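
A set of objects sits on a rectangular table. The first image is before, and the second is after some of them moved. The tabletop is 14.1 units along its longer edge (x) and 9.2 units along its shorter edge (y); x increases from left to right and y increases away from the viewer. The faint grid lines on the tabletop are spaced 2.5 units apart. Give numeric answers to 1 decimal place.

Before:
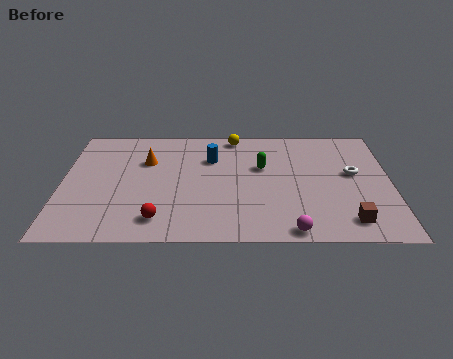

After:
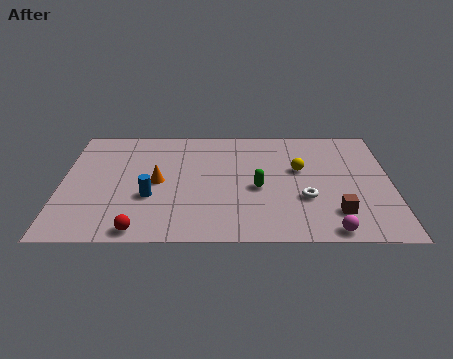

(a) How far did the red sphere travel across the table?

1.1

The red sphere was near (4.2, 1.6) before and (3.4, 0.8) after, so it travelled √(0.8² + 0.8²) ≈ 1.1 units.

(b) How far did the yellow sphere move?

4.0

From (7.4, 8.3) to (10.2, 5.5), the yellow sphere covered √(2.8² + 2.8²) ≈ 4.0 units.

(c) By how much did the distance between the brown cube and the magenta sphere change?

-1.2

The distance was about 2.5 in the first image and 1.3 in the second, so they moved 1.2 units closer together.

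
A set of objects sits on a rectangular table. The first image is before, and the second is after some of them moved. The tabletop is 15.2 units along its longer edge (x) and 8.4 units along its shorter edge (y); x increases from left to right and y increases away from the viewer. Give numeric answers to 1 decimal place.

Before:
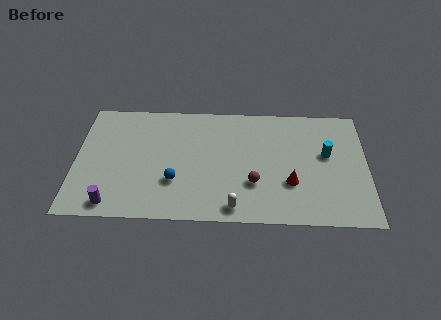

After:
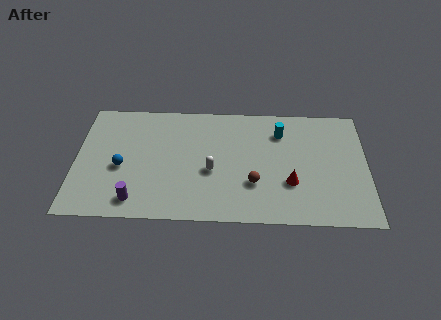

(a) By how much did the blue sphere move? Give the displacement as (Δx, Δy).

(-2.8, 0.9)

The blue sphere was at about (5.2, 2.7) and moved to about (2.4, 3.6).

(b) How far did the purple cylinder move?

1.2

From (2.0, 1.0) to (3.2, 1.3), the purple cylinder covered √(1.2² + 0.3²) ≈ 1.2 units.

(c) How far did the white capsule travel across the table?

2.8

The white capsule moved from about (8.3, 1.0) to (7.1, 3.5), a distance of √(1.2² + 2.5²) ≈ 2.8.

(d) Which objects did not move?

the red cone and the brown sphere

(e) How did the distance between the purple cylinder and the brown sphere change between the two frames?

-1.2

They were about 7.5 units apart before and 6.3 after — 1.2 units closer together.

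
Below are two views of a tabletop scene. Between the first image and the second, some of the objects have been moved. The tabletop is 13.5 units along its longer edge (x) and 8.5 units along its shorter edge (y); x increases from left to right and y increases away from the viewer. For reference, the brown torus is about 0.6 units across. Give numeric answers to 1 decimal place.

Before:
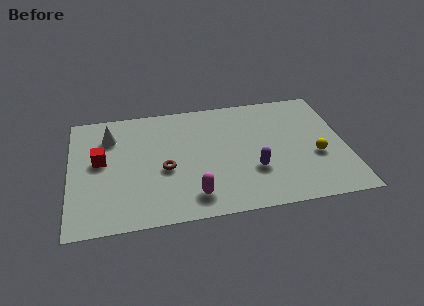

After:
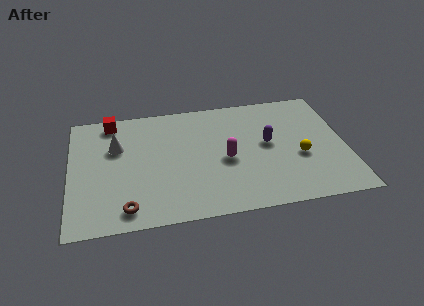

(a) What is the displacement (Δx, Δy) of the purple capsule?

(0.8, 1.8)

From the two frames, the purple capsule sits at roughly (8.9, 2.8) before and (9.7, 4.6) after.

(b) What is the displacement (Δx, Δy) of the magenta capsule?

(1.7, 2.3)

The magenta capsule started near (5.9, 1.5) and ended near (7.6, 3.8).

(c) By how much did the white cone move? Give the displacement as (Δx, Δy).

(0.3, -0.8)

From the two frames, the white cone sits at roughly (2.0, 6.4) before and (2.3, 5.6) after.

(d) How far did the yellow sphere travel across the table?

0.8

From (12.0, 3.3) to (11.2, 3.4), the yellow sphere covered √(0.8² + 0.1²) ≈ 0.8 units.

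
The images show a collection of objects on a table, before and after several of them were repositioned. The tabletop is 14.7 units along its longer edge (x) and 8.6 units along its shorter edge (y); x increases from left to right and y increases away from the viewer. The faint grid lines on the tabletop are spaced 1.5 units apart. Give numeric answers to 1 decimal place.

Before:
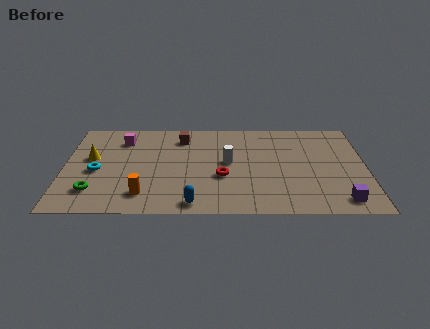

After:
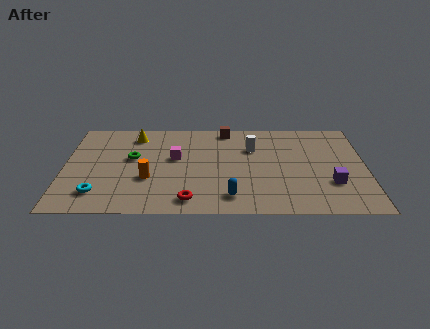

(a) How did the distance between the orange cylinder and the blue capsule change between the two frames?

+1.8

They were about 2.5 units apart before and 4.3 after — 1.8 units further apart.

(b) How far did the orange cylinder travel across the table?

1.4

The orange cylinder was near (3.9, 1.7) before and (4.1, 3.1) after, so it travelled √(0.2² + 1.4²) ≈ 1.4 units.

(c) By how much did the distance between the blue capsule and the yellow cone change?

+0.8

The distance was about 6.5 in the first image and 7.3 in the second, so they moved 0.8 units further apart.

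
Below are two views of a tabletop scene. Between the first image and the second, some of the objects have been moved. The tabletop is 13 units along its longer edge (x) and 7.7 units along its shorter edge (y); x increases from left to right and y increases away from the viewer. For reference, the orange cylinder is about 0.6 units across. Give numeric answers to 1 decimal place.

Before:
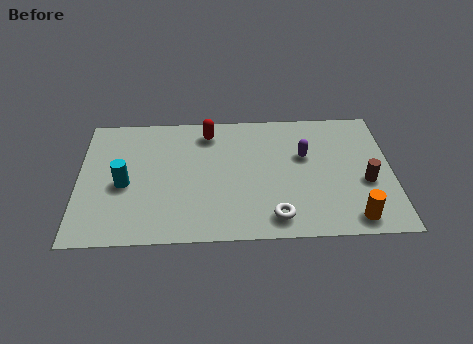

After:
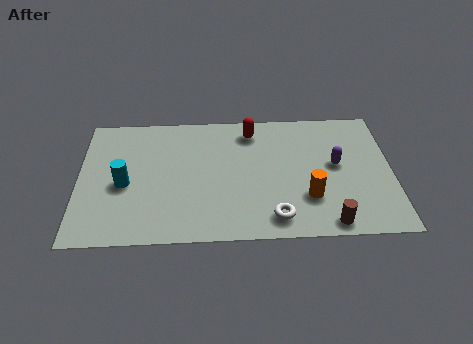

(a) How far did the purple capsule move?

1.4

The purple capsule was near (9.4, 4.8) before and (10.7, 4.2) after, so it travelled √(1.3² + 0.6²) ≈ 1.4 units.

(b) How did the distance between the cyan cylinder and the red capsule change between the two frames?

+1.5

Before: roughly 4.6 units apart; after: 6.1. That's 1.5 units further apart.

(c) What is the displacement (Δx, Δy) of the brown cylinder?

(-1.6, -2.3)

The brown cylinder was at about (11.9, 3.1) and moved to about (10.3, 0.8).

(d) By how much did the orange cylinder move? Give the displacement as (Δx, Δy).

(-1.8, 1.3)

The orange cylinder was at about (11.3, 1.0) and moved to about (9.5, 2.3).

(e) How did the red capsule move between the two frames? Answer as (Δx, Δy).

(1.8, 0.0)

From the two frames, the red capsule sits at roughly (5.4, 6.4) before and (7.2, 6.4) after.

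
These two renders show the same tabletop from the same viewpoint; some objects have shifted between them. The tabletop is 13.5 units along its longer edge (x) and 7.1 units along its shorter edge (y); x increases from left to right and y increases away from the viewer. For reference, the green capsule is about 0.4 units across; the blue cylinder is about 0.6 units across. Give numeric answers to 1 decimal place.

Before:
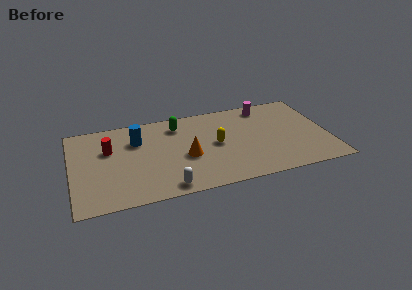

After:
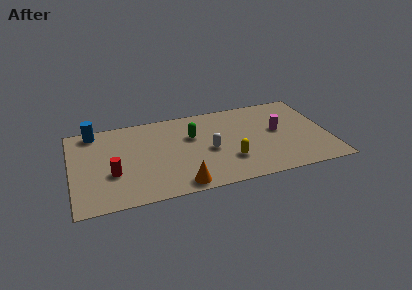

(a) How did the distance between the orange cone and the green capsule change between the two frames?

+1.2

They were about 2.7 units apart before and 3.9 after — 1.2 units further apart.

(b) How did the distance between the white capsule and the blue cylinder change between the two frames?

+2.3

Before: roughly 4.4 units apart; after: 6.7. That's 2.3 units further apart.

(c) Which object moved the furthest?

the white capsule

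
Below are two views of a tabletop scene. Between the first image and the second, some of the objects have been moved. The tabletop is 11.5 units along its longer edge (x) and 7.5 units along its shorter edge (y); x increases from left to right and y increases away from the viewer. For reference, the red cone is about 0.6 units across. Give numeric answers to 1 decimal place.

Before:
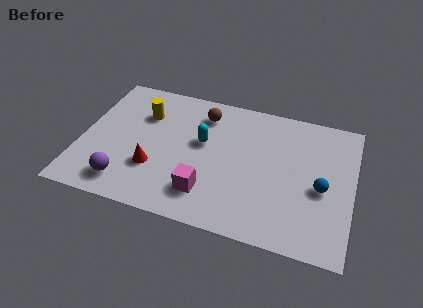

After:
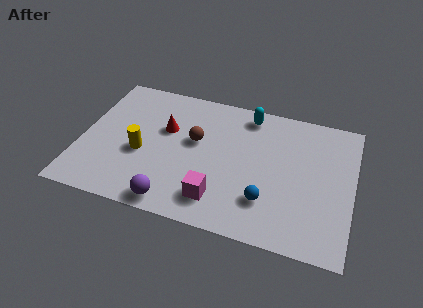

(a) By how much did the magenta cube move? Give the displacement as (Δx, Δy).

(0.5, -0.2)

The magenta cube was at about (5.5, 1.7) and moved to about (6.0, 1.5).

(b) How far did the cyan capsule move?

2.8

The cyan capsule moved from about (5.1, 4.4) to (6.9, 6.5), a distance of √(1.8² + 2.1²) ≈ 2.8.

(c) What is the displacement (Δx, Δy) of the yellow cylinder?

(0.1, -2.2)

The yellow cylinder started near (2.5, 5.3) and ended near (2.6, 3.1).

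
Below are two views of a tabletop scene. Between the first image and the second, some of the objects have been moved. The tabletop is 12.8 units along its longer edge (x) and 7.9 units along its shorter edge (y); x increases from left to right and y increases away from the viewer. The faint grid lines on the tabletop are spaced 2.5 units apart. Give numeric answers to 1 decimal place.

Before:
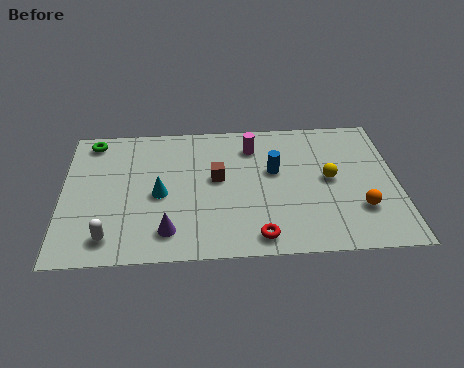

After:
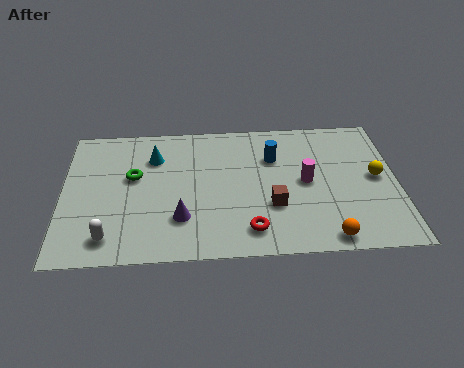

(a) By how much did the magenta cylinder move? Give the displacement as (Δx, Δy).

(2.0, -2.2)

From the two frames, the magenta cylinder sits at roughly (7.3, 6.2) before and (9.3, 4.0) after.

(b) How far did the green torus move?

2.7

The green torus moved from about (1.1, 6.9) to (2.7, 4.7), a distance of √(1.6² + 2.2²) ≈ 2.7.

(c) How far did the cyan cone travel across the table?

2.2

The cyan cone moved from about (3.7, 3.6) to (3.5, 5.8), a distance of √(0.2² + 2.2²) ≈ 2.2.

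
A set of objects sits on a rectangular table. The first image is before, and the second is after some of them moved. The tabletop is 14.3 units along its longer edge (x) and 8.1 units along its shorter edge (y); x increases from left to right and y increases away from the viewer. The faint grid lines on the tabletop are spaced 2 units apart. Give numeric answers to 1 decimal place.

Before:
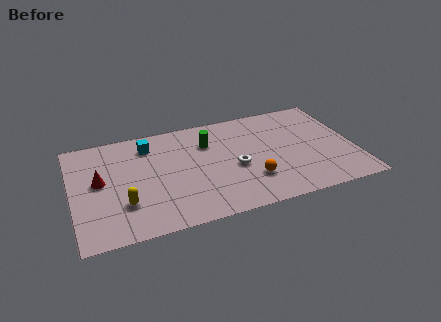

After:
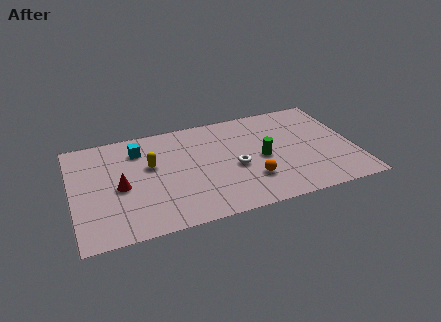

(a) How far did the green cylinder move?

3.3

The green cylinder was near (7.0, 5.8) before and (9.6, 3.8) after, so it travelled √(2.6² + 2.0²) ≈ 3.3 units.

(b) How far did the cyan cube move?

0.5

The cyan cube moved from about (4.0, 6.5) to (3.5, 6.3), a distance of √(0.5² + 0.2²) ≈ 0.5.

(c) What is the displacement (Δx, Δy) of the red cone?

(1.0, -0.7)

The red cone started near (1.4, 4.4) and ended near (2.4, 3.7).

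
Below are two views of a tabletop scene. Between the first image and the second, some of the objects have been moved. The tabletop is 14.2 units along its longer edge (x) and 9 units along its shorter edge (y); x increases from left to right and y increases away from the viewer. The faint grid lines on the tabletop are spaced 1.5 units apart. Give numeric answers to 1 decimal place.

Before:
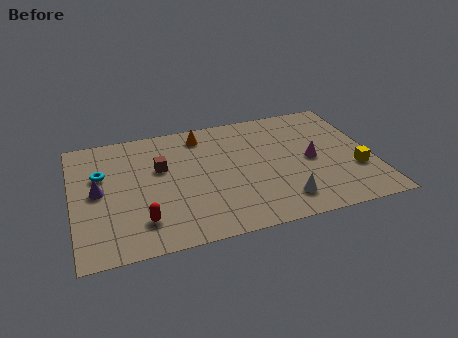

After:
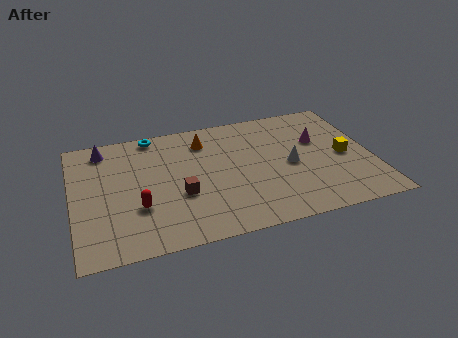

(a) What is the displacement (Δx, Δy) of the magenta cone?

(0.5, 1.4)

The magenta cone was at about (11.3, 4.3) and moved to about (11.8, 5.7).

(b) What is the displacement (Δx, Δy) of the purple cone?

(0.4, 3.1)

The purple cone started near (1.2, 4.6) and ended near (1.6, 7.7).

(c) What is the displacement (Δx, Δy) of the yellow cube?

(-0.4, 1.2)

From the two frames, the yellow cube sits at roughly (13.3, 3.0) before and (12.9, 4.2) after.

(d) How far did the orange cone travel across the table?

0.5

The orange cone was near (6.3, 7.6) before and (6.4, 7.1) after, so it travelled √(0.1² + 0.5²) ≈ 0.5 units.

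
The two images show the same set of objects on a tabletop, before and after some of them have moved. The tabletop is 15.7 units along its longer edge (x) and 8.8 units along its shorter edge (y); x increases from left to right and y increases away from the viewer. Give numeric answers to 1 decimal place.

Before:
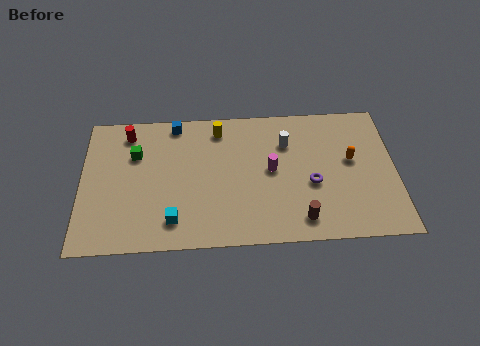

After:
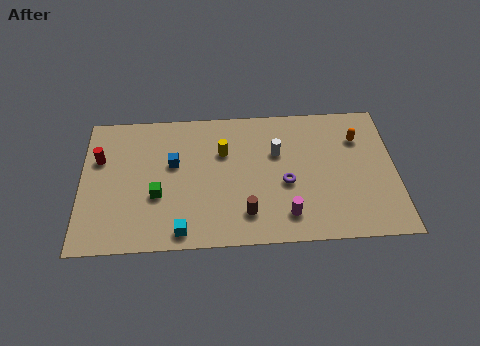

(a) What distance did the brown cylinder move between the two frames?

2.7

The brown cylinder was near (10.9, 1.4) before and (8.2, 1.9) after, so it travelled √(2.7² + 0.5²) ≈ 2.7 units.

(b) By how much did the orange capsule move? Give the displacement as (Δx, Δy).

(0.4, 1.4)

The orange capsule was at about (13.5, 5.0) and moved to about (13.9, 6.4).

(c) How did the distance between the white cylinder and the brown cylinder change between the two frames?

-0.8

The distance was about 4.9 in the first image and 4.1 in the second, so they moved 0.8 units closer together.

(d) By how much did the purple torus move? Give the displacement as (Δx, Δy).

(-1.3, 0.1)

From the two frames, the purple torus sits at roughly (11.5, 3.6) before and (10.2, 3.7) after.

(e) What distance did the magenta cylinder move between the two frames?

3.0

The magenta cylinder moved from about (9.5, 4.6) to (10.2, 1.7), a distance of √(0.7² + 2.9²) ≈ 3.0.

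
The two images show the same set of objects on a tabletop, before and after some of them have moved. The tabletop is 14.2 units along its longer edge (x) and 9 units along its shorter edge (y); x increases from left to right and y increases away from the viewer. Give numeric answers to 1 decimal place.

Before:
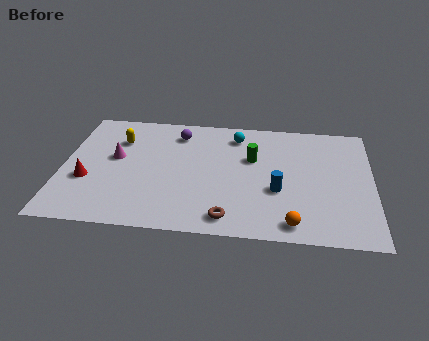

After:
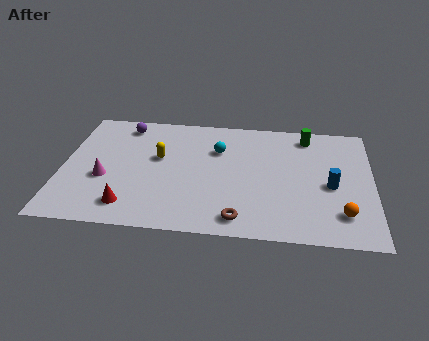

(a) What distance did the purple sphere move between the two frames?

2.5

From (5.2, 7.3) to (2.7, 7.7), the purple sphere covered √(2.5² + 0.4²) ≈ 2.5 units.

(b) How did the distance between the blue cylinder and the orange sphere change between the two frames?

-0.3

Before: roughly 2.4 units apart; after: 2.1. That's 0.3 units closer together.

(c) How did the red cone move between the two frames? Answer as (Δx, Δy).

(2.0, -1.7)

The red cone was at about (1.2, 3.3) and moved to about (3.2, 1.6).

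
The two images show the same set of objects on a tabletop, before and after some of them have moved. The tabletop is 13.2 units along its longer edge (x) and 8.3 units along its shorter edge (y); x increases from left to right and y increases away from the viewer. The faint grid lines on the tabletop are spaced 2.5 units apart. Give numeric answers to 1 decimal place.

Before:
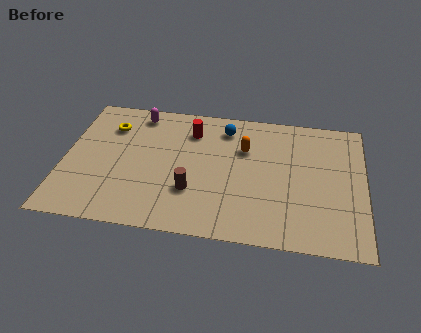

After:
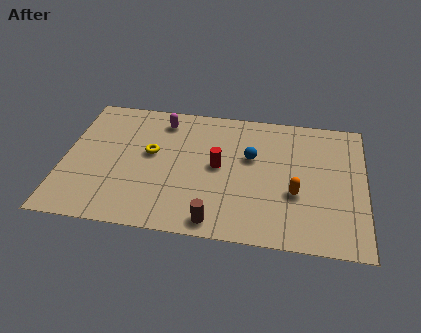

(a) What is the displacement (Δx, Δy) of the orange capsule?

(2.3, -2.5)

From the two frames, the orange capsule sits at roughly (7.9, 5.6) before and (10.2, 3.1) after.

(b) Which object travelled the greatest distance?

the orange capsule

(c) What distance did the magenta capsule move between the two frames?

1.1

The magenta capsule was near (3.1, 7.2) before and (4.2, 6.9) after, so it travelled √(1.1² + 0.3²) ≈ 1.1 units.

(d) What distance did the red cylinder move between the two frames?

2.5

The red cylinder moved from about (5.5, 6.4) to (6.8, 4.3), a distance of √(1.3² + 2.1²) ≈ 2.5.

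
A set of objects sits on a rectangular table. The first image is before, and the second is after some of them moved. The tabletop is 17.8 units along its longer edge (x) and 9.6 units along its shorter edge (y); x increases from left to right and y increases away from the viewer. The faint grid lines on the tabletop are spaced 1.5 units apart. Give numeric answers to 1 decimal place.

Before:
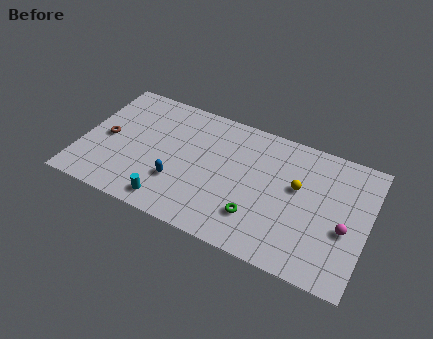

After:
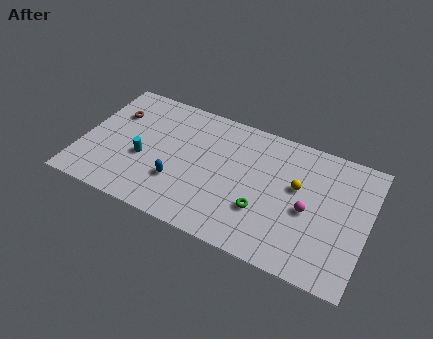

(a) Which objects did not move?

the blue capsule and the yellow sphere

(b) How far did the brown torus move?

2.1

From (1.5, 4.6) to (1.7, 6.7), the brown torus covered √(0.2² + 2.1²) ≈ 2.1 units.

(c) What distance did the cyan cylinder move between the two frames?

3.3

The cyan cylinder moved from about (5.9, 1.3) to (3.9, 3.9), a distance of √(2.0² + 2.6²) ≈ 3.3.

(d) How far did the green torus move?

0.7

The green torus was near (11.2, 2.5) before and (11.5, 3.1) after, so it travelled √(0.3² + 0.6²) ≈ 0.7 units.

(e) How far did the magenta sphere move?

2.3

From (16.5, 3.9) to (14.2, 4.3), the magenta sphere covered √(2.3² + 0.4²) ≈ 2.3 units.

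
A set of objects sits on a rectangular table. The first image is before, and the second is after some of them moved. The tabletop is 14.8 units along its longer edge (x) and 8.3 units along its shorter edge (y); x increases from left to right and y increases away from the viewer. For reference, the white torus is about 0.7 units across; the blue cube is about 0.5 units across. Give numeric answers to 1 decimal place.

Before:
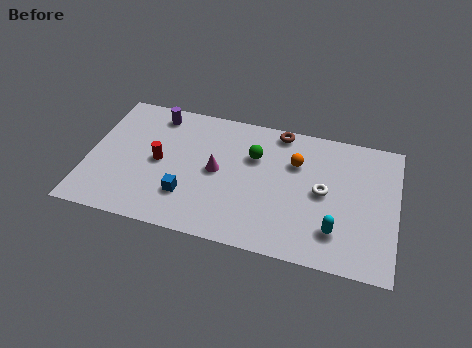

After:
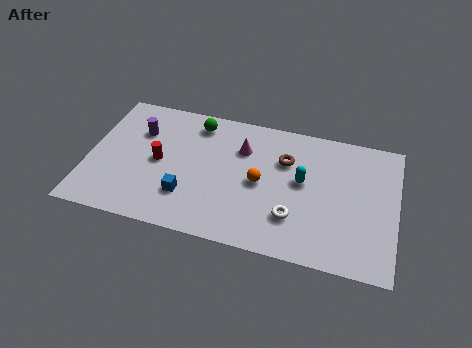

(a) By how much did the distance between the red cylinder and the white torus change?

-1.1

They were about 7.9 units apart before and 6.8 after — 1.1 units closer together.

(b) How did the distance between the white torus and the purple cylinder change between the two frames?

-0.3

They were about 8.8 units apart before and 8.5 after — 0.3 units closer together.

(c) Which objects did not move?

the red cylinder and the blue cube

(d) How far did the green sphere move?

3.2

The green sphere moved from about (7.9, 5.6) to (5.0, 7.0), a distance of √(2.9² + 1.4²) ≈ 3.2.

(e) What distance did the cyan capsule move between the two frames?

3.1

The cyan capsule was near (12.0, 2.0) before and (10.3, 4.6) after, so it travelled √(1.7² + 2.6²) ≈ 3.1 units.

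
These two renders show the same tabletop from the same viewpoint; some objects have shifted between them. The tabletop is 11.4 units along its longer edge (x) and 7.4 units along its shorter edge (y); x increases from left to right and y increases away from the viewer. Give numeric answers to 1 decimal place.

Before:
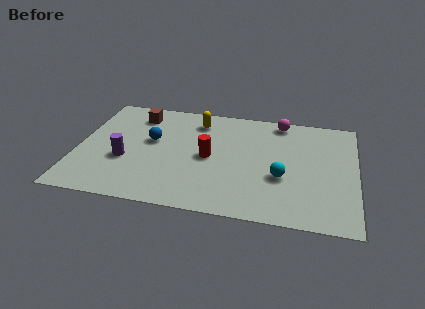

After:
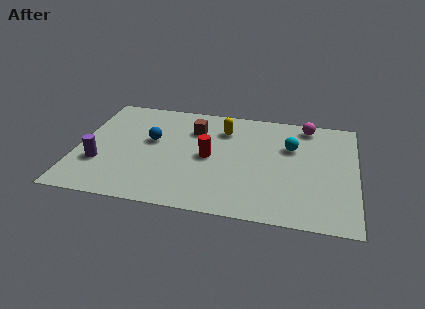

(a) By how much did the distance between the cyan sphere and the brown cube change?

-2.9

They were about 6.9 units apart before and 4.0 after — 2.9 units closer together.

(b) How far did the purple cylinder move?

1.1

The purple cylinder moved from about (2.0, 2.8) to (1.0, 2.4), a distance of √(1.0² + 0.4²) ≈ 1.1.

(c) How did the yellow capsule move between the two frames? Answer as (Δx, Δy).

(1.1, -0.4)

The yellow capsule started near (4.8, 6.0) and ended near (5.9, 5.6).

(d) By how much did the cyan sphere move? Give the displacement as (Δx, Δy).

(0.3, 2.1)

The cyan sphere started near (8.4, 2.8) and ended near (8.7, 4.9).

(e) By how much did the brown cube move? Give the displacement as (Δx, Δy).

(2.4, -0.6)

From the two frames, the brown cube sits at roughly (2.3, 6.0) before and (4.7, 5.4) after.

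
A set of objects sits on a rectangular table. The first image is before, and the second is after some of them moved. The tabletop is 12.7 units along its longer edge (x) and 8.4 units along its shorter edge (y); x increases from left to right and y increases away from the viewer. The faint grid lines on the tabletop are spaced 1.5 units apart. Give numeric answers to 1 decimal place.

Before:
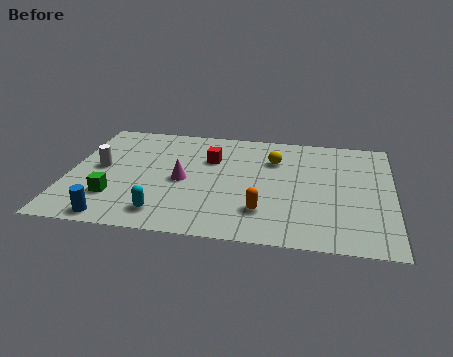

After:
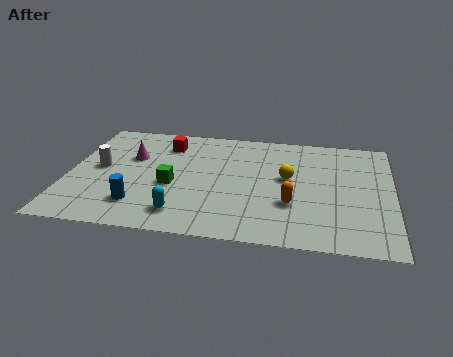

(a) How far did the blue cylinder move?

1.4

From (2.0, 0.8) to (2.9, 1.9), the blue cylinder covered √(0.9² + 1.1²) ≈ 1.4 units.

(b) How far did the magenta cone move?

2.6

From (4.5, 3.9) to (2.4, 5.4), the magenta cone covered √(2.1² + 1.5²) ≈ 2.6 units.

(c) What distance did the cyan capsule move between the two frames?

0.7

From (3.9, 1.4) to (4.6, 1.5), the cyan capsule covered √(0.7² + 0.1²) ≈ 0.7 units.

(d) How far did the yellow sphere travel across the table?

1.4

The yellow sphere was near (8.0, 6.0) before and (8.6, 4.7) after, so it travelled √(0.6² + 1.3²) ≈ 1.4 units.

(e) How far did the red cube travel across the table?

2.0

The red cube was near (5.5, 5.7) before and (3.7, 6.6) after, so it travelled √(1.8² + 0.9²) ≈ 2.0 units.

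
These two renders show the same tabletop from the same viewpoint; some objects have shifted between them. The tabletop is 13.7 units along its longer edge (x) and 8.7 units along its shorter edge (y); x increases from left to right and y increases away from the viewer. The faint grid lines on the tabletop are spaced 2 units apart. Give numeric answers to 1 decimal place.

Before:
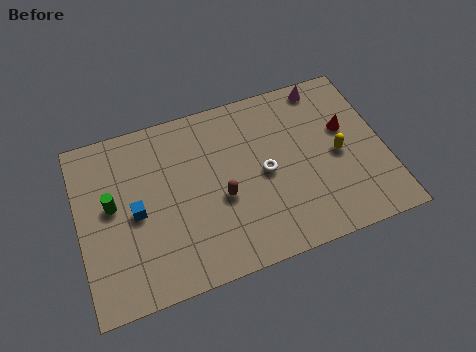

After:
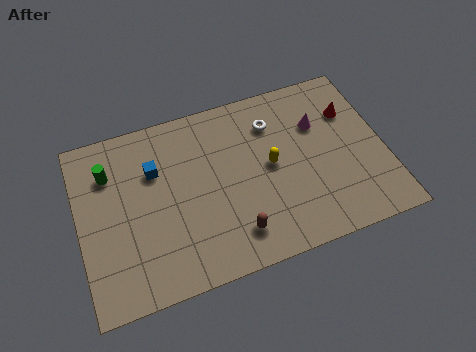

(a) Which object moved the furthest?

the yellow capsule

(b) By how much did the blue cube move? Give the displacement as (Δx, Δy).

(1.0, 1.8)

From the two frames, the blue cube sits at roughly (2.5, 4.1) before and (3.5, 5.9) after.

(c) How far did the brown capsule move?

1.9

The brown capsule was near (6.3, 3.6) before and (6.7, 1.7) after, so it travelled √(0.4² + 1.9²) ≈ 1.9 units.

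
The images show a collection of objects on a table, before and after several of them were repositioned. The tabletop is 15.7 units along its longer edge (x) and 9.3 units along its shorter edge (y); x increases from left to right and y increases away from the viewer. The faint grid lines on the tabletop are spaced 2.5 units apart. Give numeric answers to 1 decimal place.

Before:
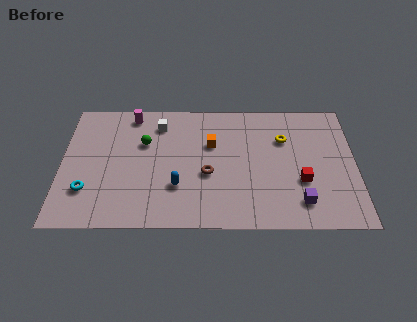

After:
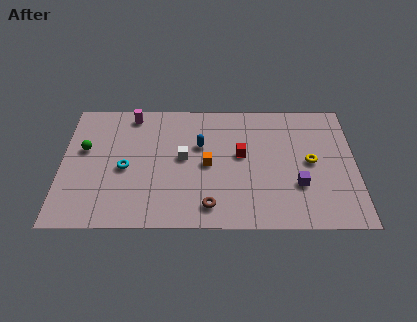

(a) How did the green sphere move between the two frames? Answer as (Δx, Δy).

(-3.2, -0.5)

The green sphere was at about (4.4, 6.1) and moved to about (1.2, 5.6).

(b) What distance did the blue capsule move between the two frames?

3.2

From (6.2, 2.9) to (7.4, 5.9), the blue capsule covered √(1.2² + 3.0²) ≈ 3.2 units.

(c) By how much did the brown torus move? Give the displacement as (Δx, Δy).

(0.1, -2.3)

From the two frames, the brown torus sits at roughly (7.8, 3.8) before and (7.9, 1.5) after.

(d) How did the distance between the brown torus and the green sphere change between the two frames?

+3.8

Before: roughly 4.1 units apart; after: 7.9. That's 3.8 units further apart.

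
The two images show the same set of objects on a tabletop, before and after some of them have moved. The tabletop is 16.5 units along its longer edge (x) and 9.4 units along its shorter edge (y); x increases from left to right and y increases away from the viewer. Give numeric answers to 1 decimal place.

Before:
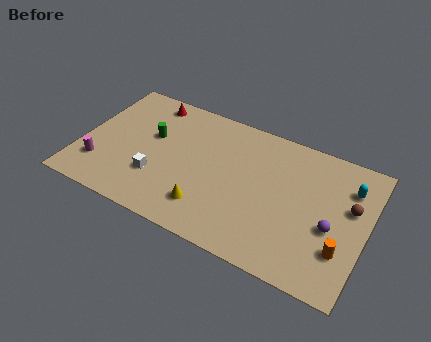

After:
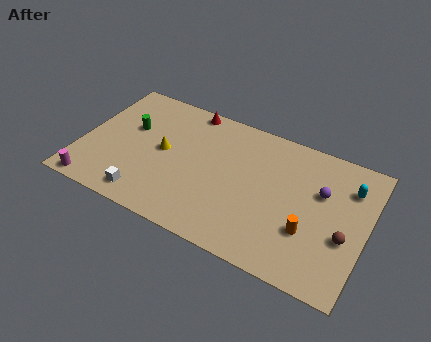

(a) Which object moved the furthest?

the yellow cone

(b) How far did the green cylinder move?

1.3

From (3.9, 5.7) to (2.6, 5.8), the green cylinder covered √(1.3² + 0.1²) ≈ 1.3 units.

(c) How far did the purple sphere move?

2.2

From (14.6, 3.9) to (13.8, 6.0), the purple sphere covered √(0.8² + 2.1²) ≈ 2.2 units.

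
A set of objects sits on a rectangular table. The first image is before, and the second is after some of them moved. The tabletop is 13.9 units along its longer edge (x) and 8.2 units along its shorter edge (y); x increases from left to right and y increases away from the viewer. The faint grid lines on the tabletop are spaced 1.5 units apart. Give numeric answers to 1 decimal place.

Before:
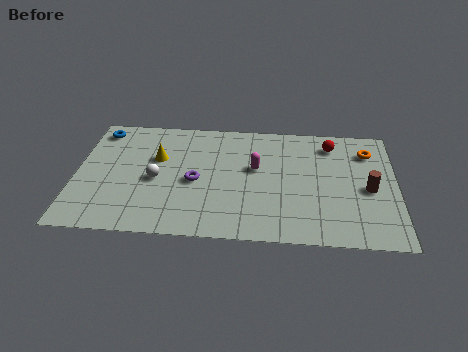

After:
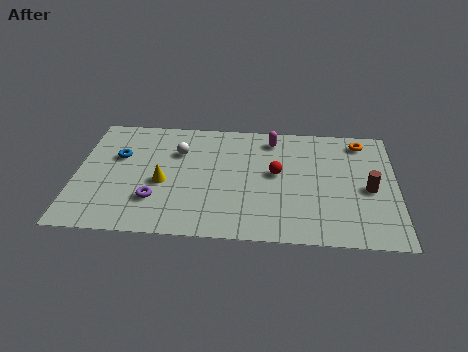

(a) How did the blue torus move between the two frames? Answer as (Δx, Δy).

(0.9, -1.8)

The blue torus started near (0.9, 7.0) and ended near (1.8, 5.2).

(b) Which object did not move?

the brown cylinder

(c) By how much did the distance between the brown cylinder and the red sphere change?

+0.7

The distance was about 3.4 in the first image and 4.1 in the second, so they moved 0.7 units further apart.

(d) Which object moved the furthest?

the red sphere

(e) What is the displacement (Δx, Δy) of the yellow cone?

(0.3, -1.7)

The yellow cone started near (3.5, 5.2) and ended near (3.8, 3.5).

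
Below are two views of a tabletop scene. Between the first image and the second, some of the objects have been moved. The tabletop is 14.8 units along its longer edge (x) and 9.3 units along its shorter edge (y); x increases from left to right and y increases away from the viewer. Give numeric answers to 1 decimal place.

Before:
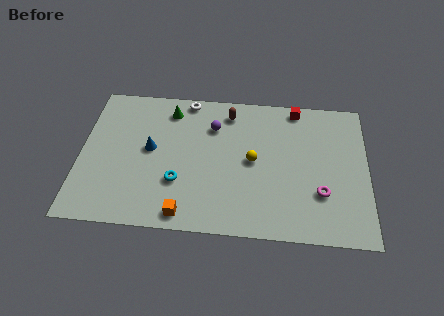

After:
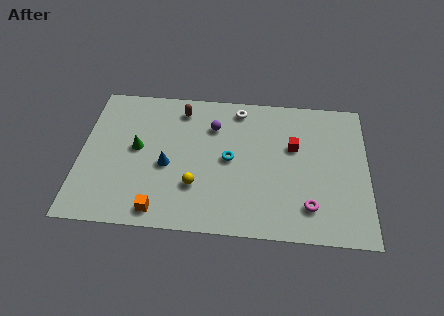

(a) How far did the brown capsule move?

2.5

From (7.6, 7.8) to (5.1, 7.8), the brown capsule covered √(2.5² + 0.0²) ≈ 2.5 units.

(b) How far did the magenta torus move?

1.1

The magenta torus was near (12.4, 2.9) before and (11.8, 2.0) after, so it travelled √(0.6² + 0.9²) ≈ 1.1 units.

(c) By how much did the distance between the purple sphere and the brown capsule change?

+0.7

They were about 1.3 units apart before and 2.0 after — 0.7 units further apart.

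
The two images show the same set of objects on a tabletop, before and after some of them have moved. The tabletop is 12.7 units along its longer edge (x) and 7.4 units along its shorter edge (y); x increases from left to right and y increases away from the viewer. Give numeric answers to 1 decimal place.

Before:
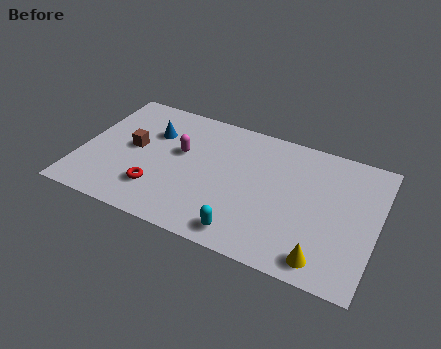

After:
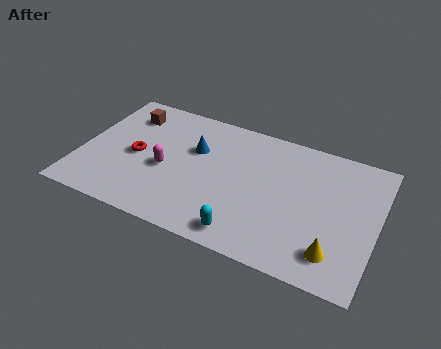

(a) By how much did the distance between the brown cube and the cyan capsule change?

+1.5

They were about 6.0 units apart before and 7.5 after — 1.5 units further apart.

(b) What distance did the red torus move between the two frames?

1.9

From (3.5, 1.9) to (2.4, 3.5), the red torus covered √(1.1² + 1.6²) ≈ 1.9 units.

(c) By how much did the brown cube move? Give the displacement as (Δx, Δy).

(-0.5, 1.9)

The brown cube was at about (2.2, 3.9) and moved to about (1.7, 5.8).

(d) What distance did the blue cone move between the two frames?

1.9

The blue cone was near (2.9, 5.1) before and (4.8, 4.8) after, so it travelled √(1.9² + 0.3²) ≈ 1.9 units.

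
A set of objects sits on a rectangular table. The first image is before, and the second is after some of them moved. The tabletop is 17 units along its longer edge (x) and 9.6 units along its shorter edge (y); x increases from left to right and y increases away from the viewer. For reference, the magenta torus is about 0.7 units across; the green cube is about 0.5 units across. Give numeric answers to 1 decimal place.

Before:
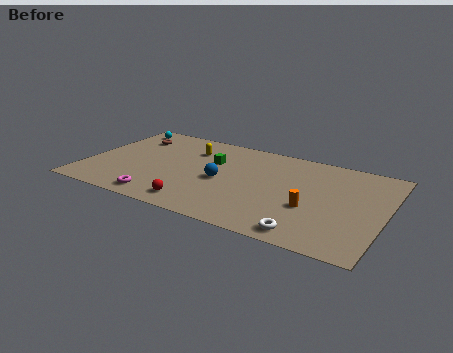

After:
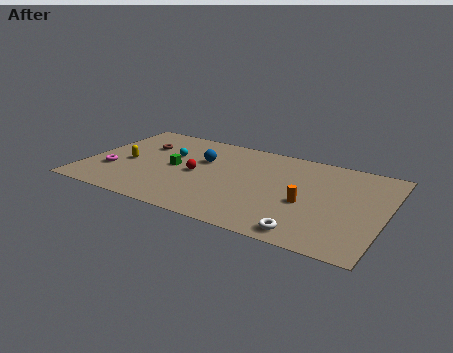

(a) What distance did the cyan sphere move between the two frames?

3.9

From (1.3, 8.3) to (4.5, 6.1), the cyan sphere covered √(3.2² + 2.2²) ≈ 3.9 units.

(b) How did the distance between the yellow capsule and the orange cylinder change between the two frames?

+2.2

Before: roughly 8.2 units apart; after: 10.4. That's 2.2 units further apart.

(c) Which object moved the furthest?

the yellow capsule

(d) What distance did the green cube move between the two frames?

2.5

From (7.0, 6.3) to (5.0, 4.8), the green cube covered √(2.0² + 1.5²) ≈ 2.5 units.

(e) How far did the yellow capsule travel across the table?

4.3

From (5.6, 7.1) to (2.3, 4.3), the yellow capsule covered √(3.3² + 2.8²) ≈ 4.3 units.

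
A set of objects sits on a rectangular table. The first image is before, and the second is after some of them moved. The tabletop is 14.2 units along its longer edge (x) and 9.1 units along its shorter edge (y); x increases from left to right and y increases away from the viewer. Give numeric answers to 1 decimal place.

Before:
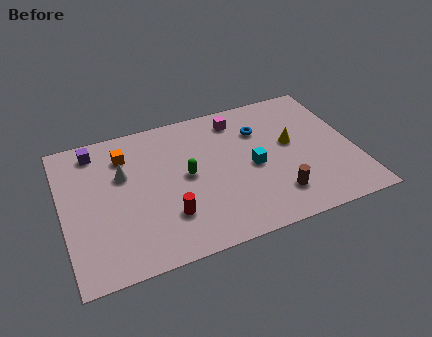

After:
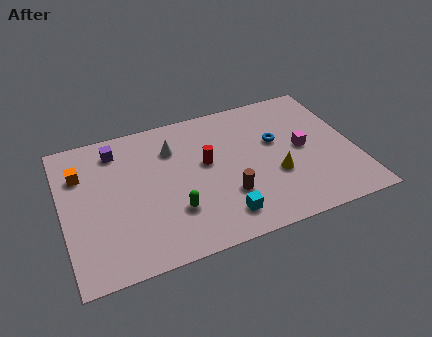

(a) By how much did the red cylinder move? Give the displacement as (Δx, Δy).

(2.1, 2.7)

The red cylinder started near (4.9, 2.5) and ended near (7.0, 5.2).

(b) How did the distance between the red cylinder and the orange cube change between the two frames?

+1.3

They were about 4.8 units apart before and 6.1 after — 1.3 units further apart.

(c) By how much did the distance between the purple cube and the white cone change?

+0.5

Before: roughly 2.3 units apart; after: 2.8. That's 0.5 units further apart.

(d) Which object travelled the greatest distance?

the magenta cube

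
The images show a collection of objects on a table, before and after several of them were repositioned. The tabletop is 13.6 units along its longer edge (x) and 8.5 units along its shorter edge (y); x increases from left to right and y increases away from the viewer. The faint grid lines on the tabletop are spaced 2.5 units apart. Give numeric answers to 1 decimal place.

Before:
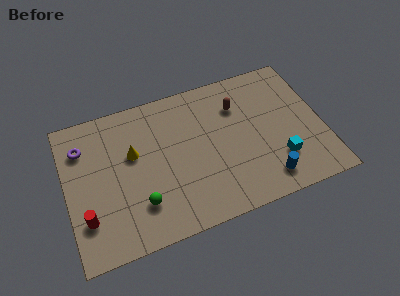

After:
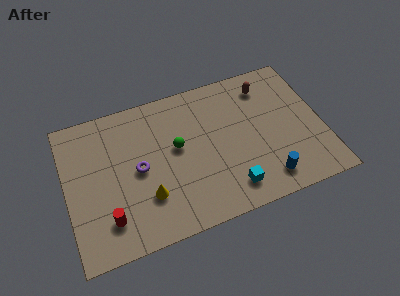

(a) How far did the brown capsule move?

1.7

The brown capsule was near (9.3, 6.2) before and (10.9, 6.9) after, so it travelled √(1.6² + 0.7²) ≈ 1.7 units.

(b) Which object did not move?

the blue cylinder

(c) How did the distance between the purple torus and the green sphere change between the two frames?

-2.8

The distance was about 5.0 in the first image and 2.2 in the second, so they moved 2.8 units closer together.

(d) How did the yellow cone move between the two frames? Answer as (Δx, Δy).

(0.5, -2.7)

From the two frames, the yellow cone sits at roughly (3.6, 5.2) before and (4.1, 2.5) after.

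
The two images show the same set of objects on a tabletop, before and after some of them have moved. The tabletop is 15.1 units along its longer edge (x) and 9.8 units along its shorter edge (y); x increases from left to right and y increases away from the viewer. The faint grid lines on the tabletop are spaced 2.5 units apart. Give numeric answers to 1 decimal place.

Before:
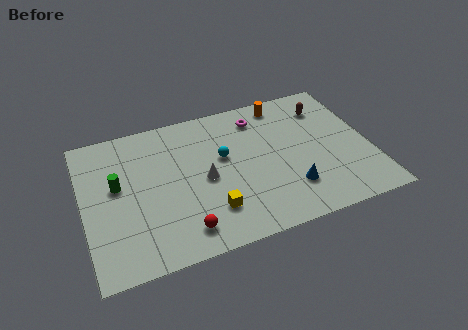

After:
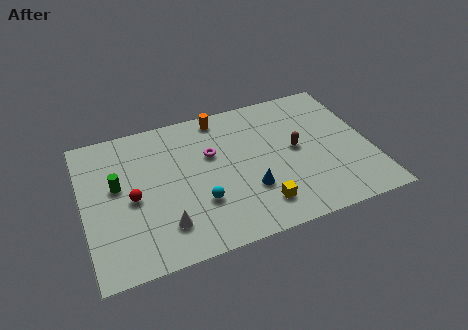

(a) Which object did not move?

the green cylinder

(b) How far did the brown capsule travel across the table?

3.1

The brown capsule moved from about (13.1, 7.6) to (11.2, 5.1), a distance of √(1.9² + 2.5²) ≈ 3.1.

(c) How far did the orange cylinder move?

3.4

The orange cylinder was near (10.9, 8.6) before and (7.5, 8.7) after, so it travelled √(3.4² + 0.1²) ≈ 3.4 units.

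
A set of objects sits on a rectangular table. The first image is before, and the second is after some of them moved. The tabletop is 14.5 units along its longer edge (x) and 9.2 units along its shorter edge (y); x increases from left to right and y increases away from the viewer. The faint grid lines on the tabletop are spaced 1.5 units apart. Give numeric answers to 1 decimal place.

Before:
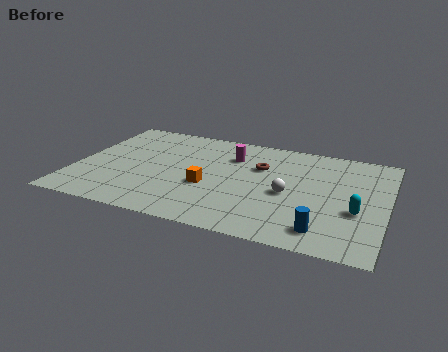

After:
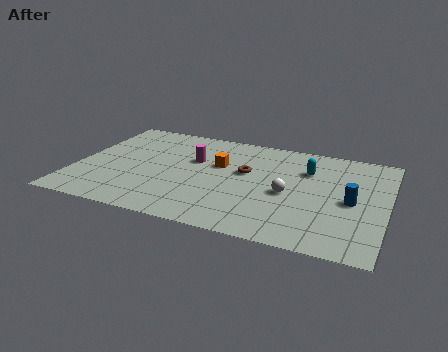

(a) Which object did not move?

the white sphere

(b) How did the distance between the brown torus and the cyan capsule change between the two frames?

-2.4

Before: roughly 5.4 units apart; after: 3.0. That's 2.4 units closer together.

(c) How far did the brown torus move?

0.9

The brown torus was near (8.5, 6.1) before and (7.9, 5.4) after, so it travelled √(0.6² + 0.7²) ≈ 0.9 units.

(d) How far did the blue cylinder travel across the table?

3.0

The blue cylinder was near (11.8, 1.5) before and (12.9, 4.3) after, so it travelled √(1.1² + 2.8²) ≈ 3.0 units.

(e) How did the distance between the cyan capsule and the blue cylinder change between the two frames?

+0.7

Before: roughly 2.4 units apart; after: 3.1. That's 0.7 units further apart.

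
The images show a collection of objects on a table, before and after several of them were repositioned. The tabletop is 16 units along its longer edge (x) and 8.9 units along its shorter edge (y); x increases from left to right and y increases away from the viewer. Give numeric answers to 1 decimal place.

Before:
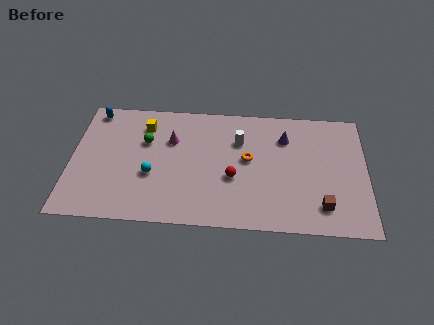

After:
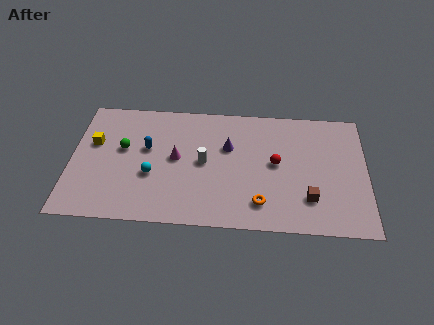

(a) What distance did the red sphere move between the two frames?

2.6

The red sphere was near (8.8, 3.5) before and (11.1, 4.7) after, so it travelled √(2.3² + 1.2²) ≈ 2.6 units.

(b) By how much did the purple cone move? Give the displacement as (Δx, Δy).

(-3.1, -0.9)

The purple cone was at about (11.6, 6.6) and moved to about (8.5, 5.7).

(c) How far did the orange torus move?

3.2

The orange torus was near (9.6, 4.9) before and (10.3, 1.8) after, so it travelled √(0.7² + 3.1²) ≈ 3.2 units.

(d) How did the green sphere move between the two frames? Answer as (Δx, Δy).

(-1.2, -0.6)

From the two frames, the green sphere sits at roughly (4.0, 5.8) before and (2.8, 5.2) after.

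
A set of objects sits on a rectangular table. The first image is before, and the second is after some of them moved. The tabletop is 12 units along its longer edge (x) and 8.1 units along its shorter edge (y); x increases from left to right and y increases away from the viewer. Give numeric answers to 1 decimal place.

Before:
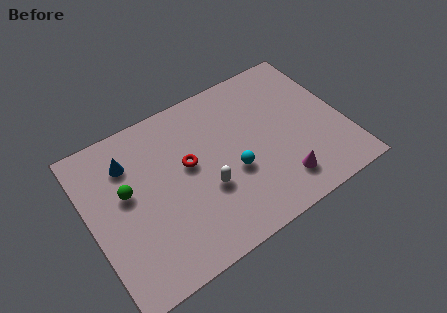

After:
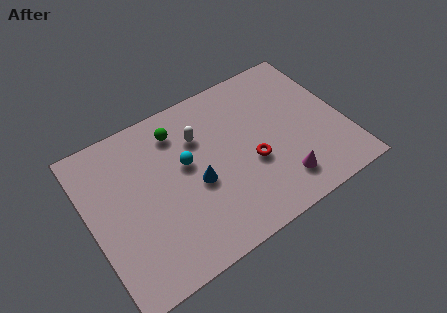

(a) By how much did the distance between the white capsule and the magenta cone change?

+1.6

The distance was about 3.6 in the first image and 5.2 in the second, so they moved 1.6 units further apart.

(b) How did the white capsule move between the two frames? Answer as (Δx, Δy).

(0.1, 2.7)

The white capsule started near (5.3, 3.0) and ended near (5.4, 5.7).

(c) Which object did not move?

the magenta cone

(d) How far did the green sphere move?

3.2

The green sphere was near (1.8, 4.7) before and (4.5, 6.5) after, so it travelled √(2.7² + 1.8²) ≈ 3.2 units.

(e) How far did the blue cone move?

3.8

The blue cone moved from about (2.1, 6.1) to (4.9, 3.5), a distance of √(2.8² + 2.6²) ≈ 3.8.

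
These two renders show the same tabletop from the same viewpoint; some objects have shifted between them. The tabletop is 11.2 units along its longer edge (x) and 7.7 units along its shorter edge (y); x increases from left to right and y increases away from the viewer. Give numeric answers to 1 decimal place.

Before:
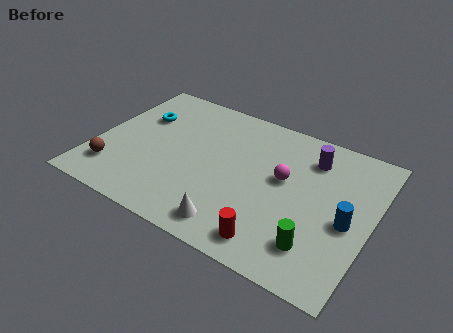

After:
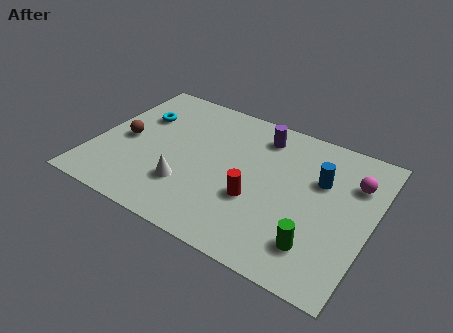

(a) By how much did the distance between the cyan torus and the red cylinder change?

-1.7

Before: roughly 7.4 units apart; after: 5.7. That's 1.7 units closer together.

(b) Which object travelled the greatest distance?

the magenta sphere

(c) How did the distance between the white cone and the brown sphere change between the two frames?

-2.0

The distance was about 5.1 in the first image and 3.1 in the second, so they moved 2.0 units closer together.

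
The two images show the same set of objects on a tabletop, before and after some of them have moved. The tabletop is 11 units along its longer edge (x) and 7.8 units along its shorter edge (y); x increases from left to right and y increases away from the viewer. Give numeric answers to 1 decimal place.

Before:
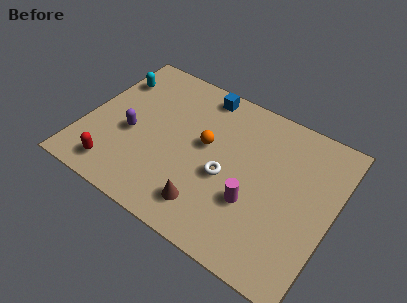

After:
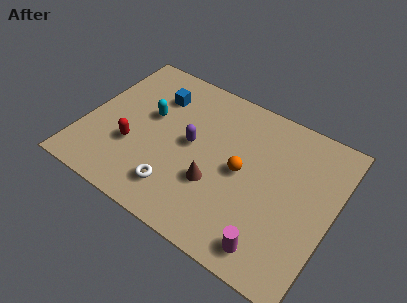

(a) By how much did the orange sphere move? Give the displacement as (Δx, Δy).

(1.7, -0.5)

The orange sphere started near (5.3, 4.4) and ended near (7.0, 3.9).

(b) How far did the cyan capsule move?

2.2

From (0.8, 5.8) to (2.7, 4.6), the cyan capsule covered √(1.9² + 1.2²) ≈ 2.2 units.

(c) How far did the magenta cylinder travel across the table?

1.9

From (7.7, 2.7) to (8.8, 1.1), the magenta cylinder covered √(1.1² + 1.6²) ≈ 1.9 units.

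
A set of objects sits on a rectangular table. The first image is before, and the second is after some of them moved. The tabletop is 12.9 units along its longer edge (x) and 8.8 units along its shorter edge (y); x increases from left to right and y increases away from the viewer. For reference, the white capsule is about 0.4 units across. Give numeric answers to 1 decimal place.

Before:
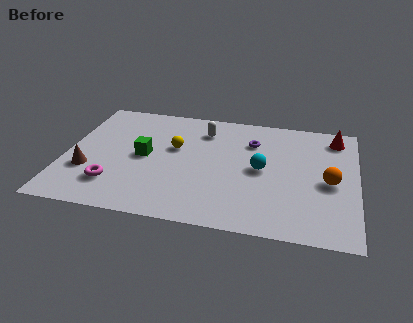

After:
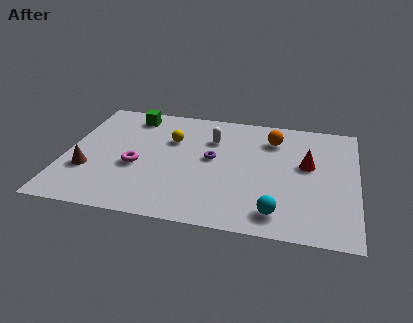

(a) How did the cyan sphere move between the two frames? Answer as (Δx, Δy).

(0.8, -3.0)

From the two frames, the cyan sphere sits at roughly (8.7, 4.4) before and (9.5, 1.4) after.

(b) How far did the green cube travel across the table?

3.2

From (3.5, 4.4) to (2.7, 7.5), the green cube covered √(0.8² + 3.1²) ≈ 3.2 units.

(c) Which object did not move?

the brown cone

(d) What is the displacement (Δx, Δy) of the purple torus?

(-1.7, -1.6)

The purple torus started near (8.2, 6.4) and ended near (6.5, 4.8).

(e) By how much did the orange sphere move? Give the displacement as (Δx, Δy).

(-2.6, 2.8)

The orange sphere started near (11.7, 4.0) and ended near (9.1, 6.8).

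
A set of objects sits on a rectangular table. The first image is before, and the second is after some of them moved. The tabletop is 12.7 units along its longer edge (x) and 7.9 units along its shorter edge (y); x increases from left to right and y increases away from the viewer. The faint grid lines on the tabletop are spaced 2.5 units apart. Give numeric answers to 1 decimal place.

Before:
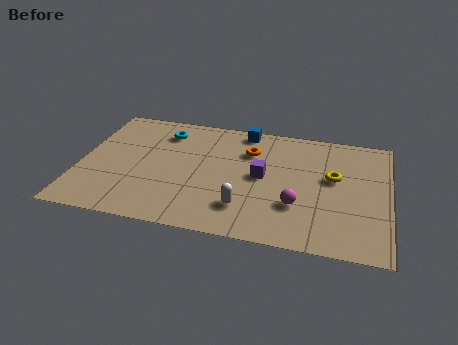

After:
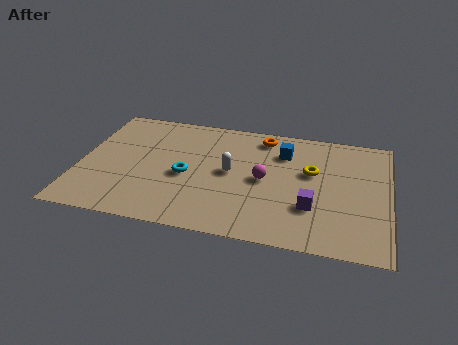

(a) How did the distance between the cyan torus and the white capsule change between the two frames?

-3.8

Before: roughly 5.7 units apart; after: 1.9. That's 3.8 units closer together.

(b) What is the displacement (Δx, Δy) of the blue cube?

(1.7, -1.2)

From the two frames, the blue cube sits at roughly (6.6, 7.1) before and (8.3, 5.9) after.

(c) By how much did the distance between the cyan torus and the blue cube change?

+1.2

Before: roughly 3.4 units apart; after: 4.6. That's 1.2 units further apart.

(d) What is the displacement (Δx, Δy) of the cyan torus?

(1.1, -2.8)

The cyan torus was at about (3.3, 6.3) and moved to about (4.4, 3.5).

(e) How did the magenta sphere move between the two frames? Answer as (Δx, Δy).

(-1.4, 1.4)

The magenta sphere was at about (9.0, 2.5) and moved to about (7.6, 3.9).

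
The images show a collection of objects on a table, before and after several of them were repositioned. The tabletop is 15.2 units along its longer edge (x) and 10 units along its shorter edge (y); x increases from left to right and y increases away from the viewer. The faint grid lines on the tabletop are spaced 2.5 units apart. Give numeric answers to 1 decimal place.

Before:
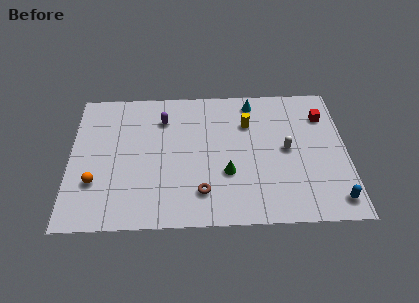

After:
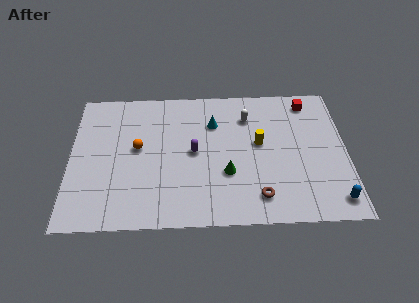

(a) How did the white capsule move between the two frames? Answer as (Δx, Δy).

(-2.1, 2.5)

From the two frames, the white capsule sits at roughly (11.9, 5.1) before and (9.8, 7.6) after.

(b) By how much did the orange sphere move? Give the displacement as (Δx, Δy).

(2.3, 2.4)

The orange sphere was at about (1.4, 3.1) and moved to about (3.7, 5.5).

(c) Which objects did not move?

the green cone and the blue capsule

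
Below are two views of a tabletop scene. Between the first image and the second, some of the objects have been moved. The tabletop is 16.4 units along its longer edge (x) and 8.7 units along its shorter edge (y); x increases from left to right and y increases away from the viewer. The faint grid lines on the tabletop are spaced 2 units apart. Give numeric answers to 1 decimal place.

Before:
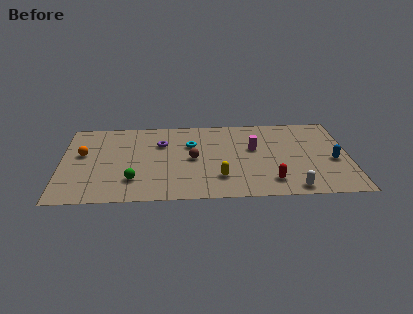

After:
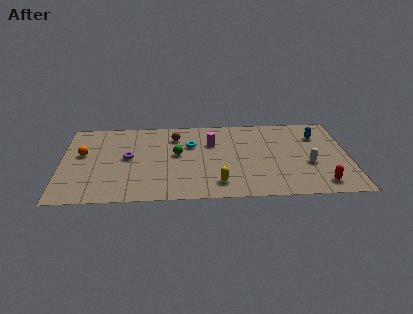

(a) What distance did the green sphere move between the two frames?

3.6

From (4.1, 2.2) to (6.6, 4.8), the green sphere covered √(2.5² + 2.6²) ≈ 3.6 units.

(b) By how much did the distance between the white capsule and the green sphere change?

-1.5

The distance was about 9.1 in the first image and 7.6 in the second, so they moved 1.5 units closer together.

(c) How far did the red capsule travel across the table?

2.8

From (11.9, 1.7) to (14.7, 1.3), the red capsule covered √(2.8² + 0.4²) ≈ 2.8 units.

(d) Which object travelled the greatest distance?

the green sphere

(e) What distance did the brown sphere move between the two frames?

2.6

The brown sphere was near (7.5, 4.3) before and (6.5, 6.7) after, so it travelled √(1.0² + 2.4²) ≈ 2.6 units.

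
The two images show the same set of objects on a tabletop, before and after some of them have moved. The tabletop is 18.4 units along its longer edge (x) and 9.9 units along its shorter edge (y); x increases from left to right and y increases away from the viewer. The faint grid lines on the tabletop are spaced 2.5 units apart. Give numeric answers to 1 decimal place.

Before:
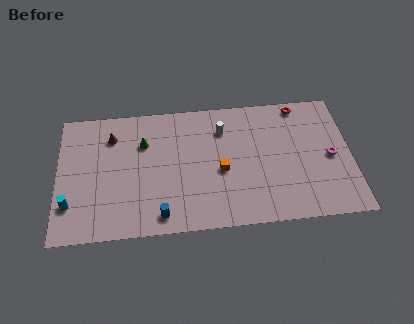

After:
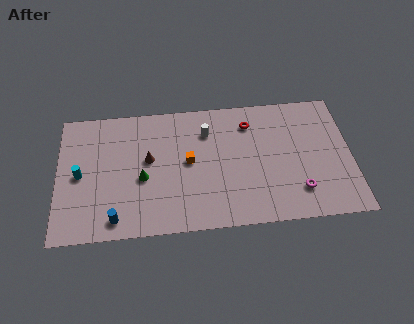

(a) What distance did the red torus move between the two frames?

3.4

From (15.3, 8.9) to (12.1, 7.8), the red torus covered √(3.2² + 1.1²) ≈ 3.4 units.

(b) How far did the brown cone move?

3.0

The brown cone moved from about (3.4, 7.6) to (5.7, 5.6), a distance of √(2.3² + 2.0²) ≈ 3.0.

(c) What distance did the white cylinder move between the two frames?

1.0

The white cylinder moved from about (10.4, 7.5) to (9.4, 7.4), a distance of √(1.0² + 0.1²) ≈ 1.0.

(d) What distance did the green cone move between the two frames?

2.7

From (5.4, 6.9) to (5.3, 4.2), the green cone covered √(0.1² + 2.7²) ≈ 2.7 units.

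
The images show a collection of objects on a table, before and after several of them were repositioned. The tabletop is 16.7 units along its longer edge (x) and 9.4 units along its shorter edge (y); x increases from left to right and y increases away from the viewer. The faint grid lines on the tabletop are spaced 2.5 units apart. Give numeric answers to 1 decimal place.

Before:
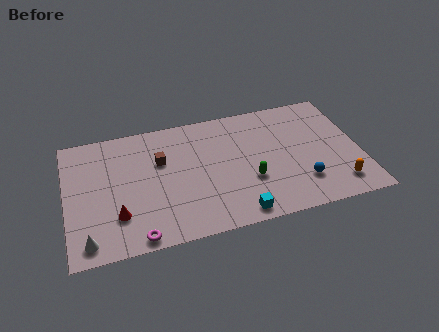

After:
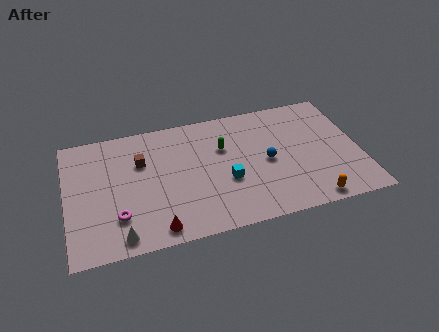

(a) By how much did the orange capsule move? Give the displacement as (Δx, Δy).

(-1.6, -0.8)

The orange capsule started near (15.2, 1.7) and ended near (13.6, 0.9).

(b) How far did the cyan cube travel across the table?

2.6

The cyan cube moved from about (9.4, 1.0) to (9.0, 3.6), a distance of √(0.4² + 2.6²) ≈ 2.6.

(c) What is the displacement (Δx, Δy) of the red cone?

(2.1, -1.5)

The red cone was at about (2.8, 2.6) and moved to about (4.9, 1.1).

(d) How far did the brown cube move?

1.1

The brown cube moved from about (5.4, 6.1) to (4.3, 6.3), a distance of √(1.1² + 0.2²) ≈ 1.1.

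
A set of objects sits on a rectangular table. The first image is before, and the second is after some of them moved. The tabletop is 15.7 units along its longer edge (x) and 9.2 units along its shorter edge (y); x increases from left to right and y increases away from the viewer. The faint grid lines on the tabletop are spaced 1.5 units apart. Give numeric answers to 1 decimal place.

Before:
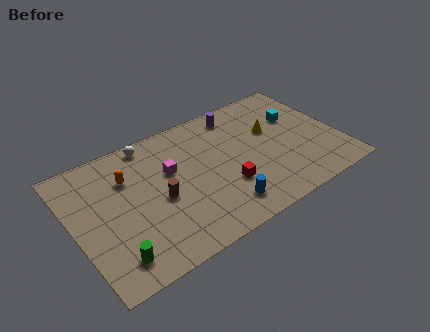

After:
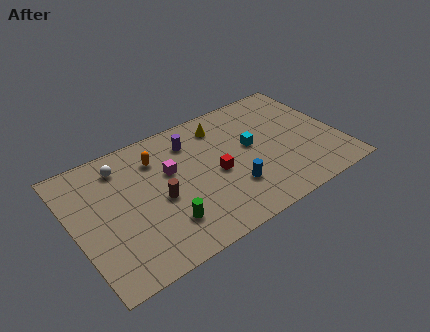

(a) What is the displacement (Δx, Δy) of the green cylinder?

(3.1, 0.7)

From the two frames, the green cylinder sits at roughly (1.8, 1.6) before and (4.9, 2.3) after.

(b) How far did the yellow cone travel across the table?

3.3

The yellow cone moved from about (12.0, 5.7) to (9.2, 7.5), a distance of √(2.8² + 1.8²) ≈ 3.3.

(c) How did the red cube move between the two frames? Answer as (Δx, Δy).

(-0.4, 1.2)

The red cube was at about (8.7, 3.0) and moved to about (8.3, 4.2).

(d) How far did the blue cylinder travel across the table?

1.3

The blue cylinder was near (8.2, 1.7) before and (9.0, 2.7) after, so it travelled √(0.8² + 1.0²) ≈ 1.3 units.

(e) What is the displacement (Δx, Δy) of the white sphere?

(-1.8, -0.8)

From the two frames, the white sphere sits at roughly (5.0, 8.3) before and (3.2, 7.5) after.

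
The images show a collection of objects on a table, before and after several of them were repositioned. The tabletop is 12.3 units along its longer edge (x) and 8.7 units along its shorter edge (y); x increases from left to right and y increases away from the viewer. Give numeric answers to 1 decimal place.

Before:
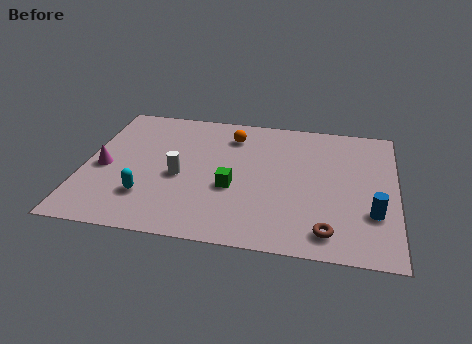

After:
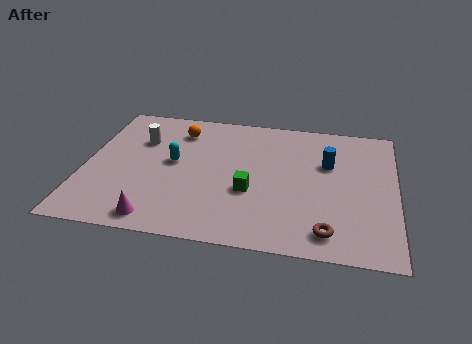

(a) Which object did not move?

the brown torus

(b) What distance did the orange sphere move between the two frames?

2.1

The orange sphere was near (5.7, 6.9) before and (3.6, 6.9) after, so it travelled √(2.1² + 0.0²) ≈ 2.1 units.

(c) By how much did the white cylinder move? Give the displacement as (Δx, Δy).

(-1.7, 2.2)

From the two frames, the white cylinder sits at roughly (3.8, 3.8) before and (2.1, 6.0) after.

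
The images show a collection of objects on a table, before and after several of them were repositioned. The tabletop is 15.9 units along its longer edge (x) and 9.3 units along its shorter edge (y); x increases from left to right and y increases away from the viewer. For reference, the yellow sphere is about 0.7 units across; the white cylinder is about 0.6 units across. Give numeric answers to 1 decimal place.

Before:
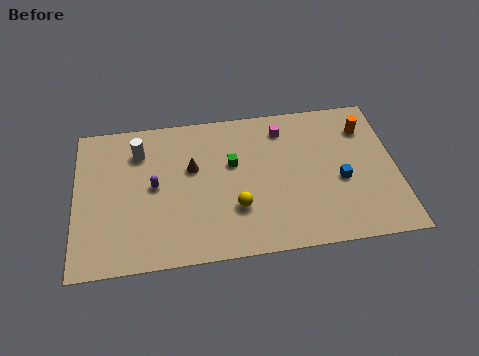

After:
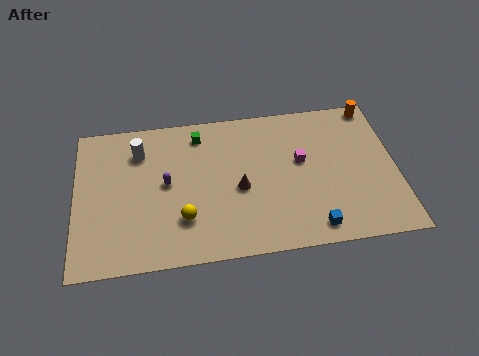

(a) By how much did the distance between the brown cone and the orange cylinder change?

-0.6

They were about 8.8 units apart before and 8.2 after — 0.6 units closer together.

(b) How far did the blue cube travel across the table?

3.1

From (13.1, 3.9) to (11.6, 1.2), the blue cube covered √(1.5² + 2.7²) ≈ 3.1 units.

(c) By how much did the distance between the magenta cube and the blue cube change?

-0.4

They were about 4.6 units apart before and 4.2 after — 0.4 units closer together.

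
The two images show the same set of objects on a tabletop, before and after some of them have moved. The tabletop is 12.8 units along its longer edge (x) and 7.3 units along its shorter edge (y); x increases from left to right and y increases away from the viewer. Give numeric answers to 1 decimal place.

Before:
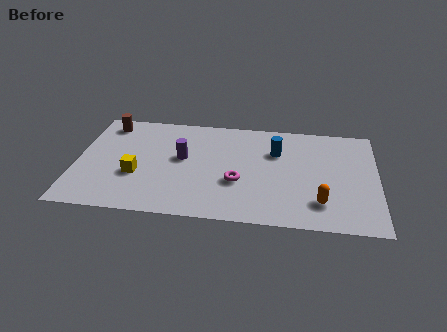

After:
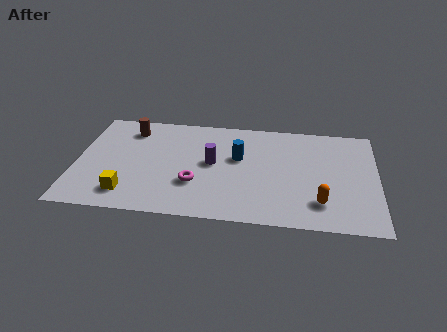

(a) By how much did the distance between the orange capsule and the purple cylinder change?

-1.3

The distance was about 6.4 in the first image and 5.1 in the second, so they moved 1.3 units closer together.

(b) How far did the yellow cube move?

1.3

From (2.6, 2.7) to (2.3, 1.4), the yellow cube covered √(0.3² + 1.3²) ≈ 1.3 units.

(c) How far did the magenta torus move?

1.8

From (6.9, 2.7) to (5.1, 2.4), the magenta torus covered √(1.8² + 0.3²) ≈ 1.8 units.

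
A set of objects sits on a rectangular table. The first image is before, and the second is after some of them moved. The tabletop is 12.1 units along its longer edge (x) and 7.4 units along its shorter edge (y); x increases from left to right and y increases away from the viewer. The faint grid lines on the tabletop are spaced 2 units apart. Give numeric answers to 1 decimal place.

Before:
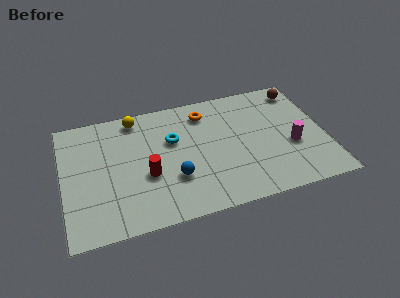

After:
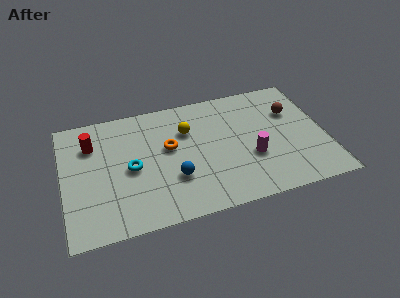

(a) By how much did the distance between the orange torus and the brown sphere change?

+1.3

They were about 4.5 units apart before and 5.8 after — 1.3 units further apart.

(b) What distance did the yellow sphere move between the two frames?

2.7

The yellow sphere was near (3.5, 6.5) before and (5.8, 5.1) after, so it travelled √(2.3² + 1.4²) ≈ 2.7 units.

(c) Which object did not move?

the blue sphere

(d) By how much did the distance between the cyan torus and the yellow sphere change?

+0.7

They were about 2.4 units apart before and 3.1 after — 0.7 units further apart.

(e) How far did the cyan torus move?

2.3

The cyan torus was near (5.1, 4.7) before and (3.1, 3.5) after, so it travelled √(2.0² + 1.2²) ≈ 2.3 units.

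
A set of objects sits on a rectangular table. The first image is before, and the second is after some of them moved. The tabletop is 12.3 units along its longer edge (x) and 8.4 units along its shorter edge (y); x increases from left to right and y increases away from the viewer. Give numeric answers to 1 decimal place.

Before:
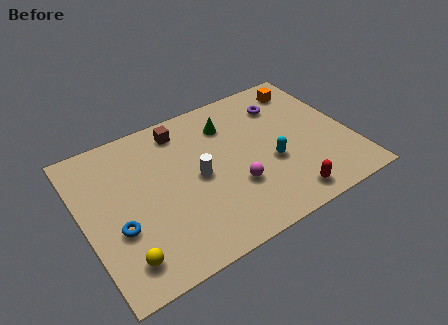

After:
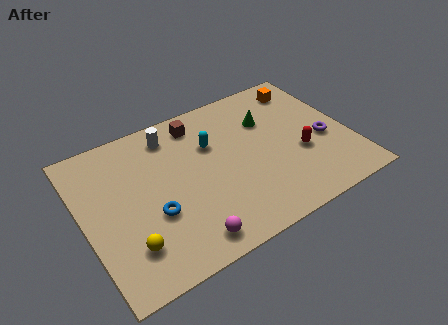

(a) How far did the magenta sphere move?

3.0

The magenta sphere moved from about (6.7, 2.8) to (4.2, 1.1), a distance of √(2.5² + 1.7²) ≈ 3.0.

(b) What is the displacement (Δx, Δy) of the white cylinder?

(-0.8, 2.9)

The white cylinder was at about (5.2, 4.1) and moved to about (4.4, 7.0).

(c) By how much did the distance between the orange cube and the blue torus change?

-1.5

The distance was about 10.2 in the first image and 8.7 in the second, so they moved 1.5 units closer together.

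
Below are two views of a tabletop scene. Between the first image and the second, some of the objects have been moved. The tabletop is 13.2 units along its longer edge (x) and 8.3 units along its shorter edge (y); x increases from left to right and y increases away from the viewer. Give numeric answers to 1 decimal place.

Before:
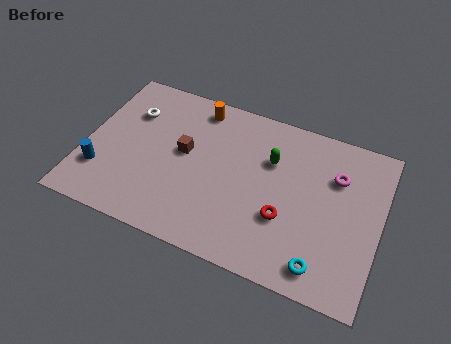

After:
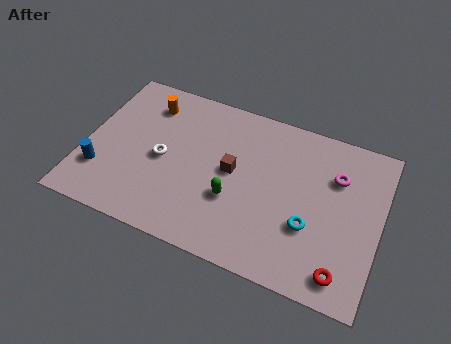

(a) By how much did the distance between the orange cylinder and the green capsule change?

+1.8

They were about 3.8 units apart before and 5.6 after — 1.8 units further apart.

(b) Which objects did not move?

the magenta torus and the blue cylinder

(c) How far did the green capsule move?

3.0

The green capsule moved from about (8.2, 5.6) to (6.8, 3.0), a distance of √(1.4² + 2.6²) ≈ 3.0.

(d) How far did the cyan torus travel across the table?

1.8

The cyan torus was near (10.9, 1.2) before and (10.2, 2.9) after, so it travelled √(0.7² + 1.7²) ≈ 1.8 units.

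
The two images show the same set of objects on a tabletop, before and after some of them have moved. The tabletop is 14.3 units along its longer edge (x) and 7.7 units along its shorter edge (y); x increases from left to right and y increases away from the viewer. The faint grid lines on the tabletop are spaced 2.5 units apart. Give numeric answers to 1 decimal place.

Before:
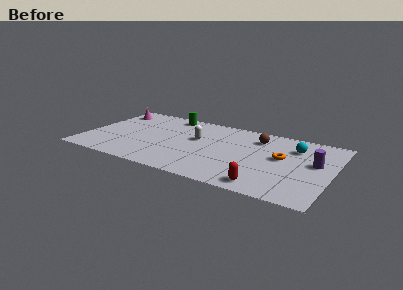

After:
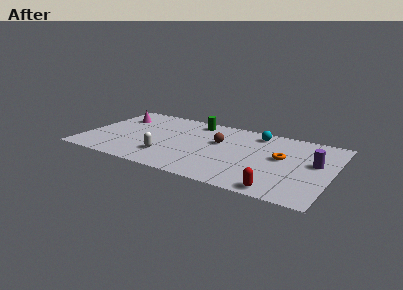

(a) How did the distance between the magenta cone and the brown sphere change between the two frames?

-2.5

Before: roughly 8.8 units apart; after: 6.3. That's 2.5 units closer together.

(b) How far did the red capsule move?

0.8

The red capsule was near (10.8, 1.0) before and (11.6, 0.8) after, so it travelled √(0.8² + 0.2²) ≈ 0.8 units.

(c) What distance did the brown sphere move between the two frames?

2.5

The brown sphere was near (9.8, 6.0) before and (7.7, 4.7) after, so it travelled √(2.1² + 1.3²) ≈ 2.5 units.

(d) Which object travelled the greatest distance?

the white capsule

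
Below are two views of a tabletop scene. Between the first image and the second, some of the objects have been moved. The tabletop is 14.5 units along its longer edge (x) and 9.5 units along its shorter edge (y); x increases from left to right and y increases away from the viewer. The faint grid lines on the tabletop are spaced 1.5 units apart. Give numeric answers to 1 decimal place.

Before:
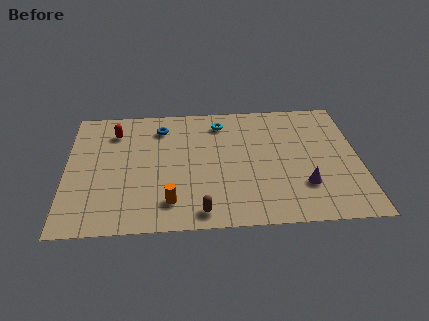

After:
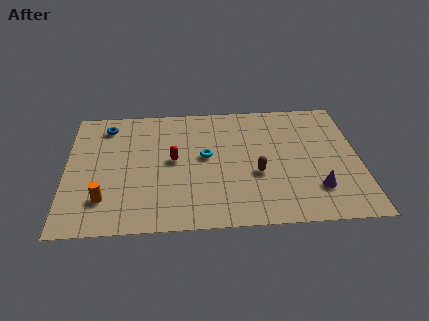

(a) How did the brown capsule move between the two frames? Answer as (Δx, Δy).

(2.8, 2.6)

The brown capsule was at about (6.6, 1.1) and moved to about (9.4, 3.7).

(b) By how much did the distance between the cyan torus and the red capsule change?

-3.7

Before: roughly 5.3 units apart; after: 1.6. That's 3.7 units closer together.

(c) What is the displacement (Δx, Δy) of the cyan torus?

(-0.8, -2.6)

The cyan torus was at about (7.7, 7.8) and moved to about (6.9, 5.2).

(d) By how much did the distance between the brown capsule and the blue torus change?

+1.7

Before: roughly 6.8 units apart; after: 8.5. That's 1.7 units further apart.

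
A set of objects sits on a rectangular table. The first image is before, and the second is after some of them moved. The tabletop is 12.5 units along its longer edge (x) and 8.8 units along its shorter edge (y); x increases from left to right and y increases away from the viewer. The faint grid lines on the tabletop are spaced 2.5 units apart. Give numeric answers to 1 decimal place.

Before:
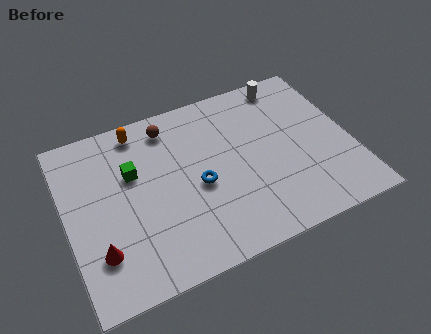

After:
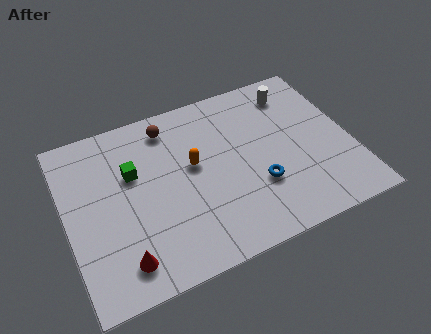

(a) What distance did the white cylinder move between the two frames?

0.6

From (10.2, 7.8) to (10.4, 7.2), the white cylinder covered √(0.2² + 0.6²) ≈ 0.6 units.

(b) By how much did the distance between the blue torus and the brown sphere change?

+2.0

They were about 3.6 units apart before and 5.6 after — 2.0 units further apart.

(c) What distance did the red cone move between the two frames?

1.2

The red cone moved from about (1.2, 2.3) to (2.1, 1.5), a distance of √(0.9² + 0.8²) ≈ 1.2.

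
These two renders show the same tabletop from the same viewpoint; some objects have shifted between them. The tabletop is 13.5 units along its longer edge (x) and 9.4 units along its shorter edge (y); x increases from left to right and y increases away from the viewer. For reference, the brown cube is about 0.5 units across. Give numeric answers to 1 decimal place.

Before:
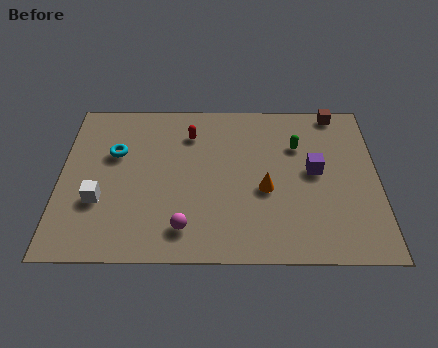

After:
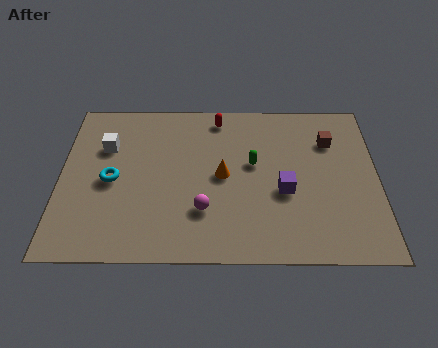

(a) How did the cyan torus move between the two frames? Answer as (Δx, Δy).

(-0.1, -1.6)

The cyan torus started near (2.3, 6.0) and ended near (2.2, 4.4).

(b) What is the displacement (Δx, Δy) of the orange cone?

(-1.8, 0.8)

The orange cone started near (8.7, 3.9) and ended near (6.9, 4.7).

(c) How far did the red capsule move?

1.6

From (5.5, 7.2) to (6.7, 8.2), the red capsule covered √(1.2² + 1.0²) ≈ 1.6 units.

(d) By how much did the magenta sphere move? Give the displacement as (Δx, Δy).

(0.8, 1.0)

From the two frames, the magenta sphere sits at roughly (5.3, 1.7) before and (6.1, 2.7) after.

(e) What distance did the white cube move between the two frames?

3.2

The white cube was near (1.7, 3.2) before and (1.9, 6.4) after, so it travelled √(0.2² + 3.2²) ≈ 3.2 units.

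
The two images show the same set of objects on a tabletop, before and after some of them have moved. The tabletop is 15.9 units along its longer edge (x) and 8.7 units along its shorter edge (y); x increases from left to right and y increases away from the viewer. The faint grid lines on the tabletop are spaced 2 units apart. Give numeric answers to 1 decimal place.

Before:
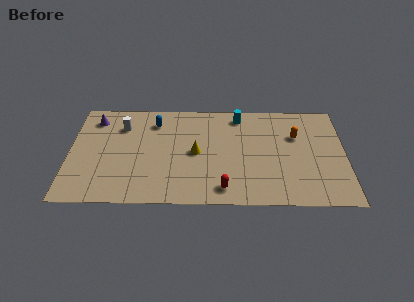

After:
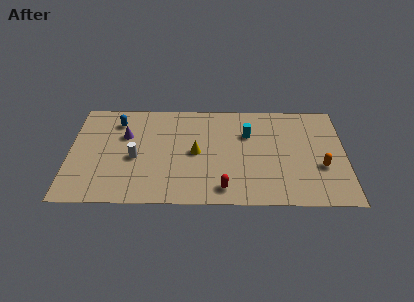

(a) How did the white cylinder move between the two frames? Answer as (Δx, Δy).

(0.8, -2.7)

The white cylinder was at about (3.0, 6.5) and moved to about (3.8, 3.8).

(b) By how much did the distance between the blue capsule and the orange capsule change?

+4.1

They were about 8.3 units apart before and 12.4 after — 4.1 units further apart.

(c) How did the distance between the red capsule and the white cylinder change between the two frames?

-2.2

They were about 7.9 units apart before and 5.7 after — 2.2 units closer together.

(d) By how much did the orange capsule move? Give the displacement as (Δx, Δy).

(1.4, -2.6)

The orange capsule was at about (13.1, 5.8) and moved to about (14.5, 3.2).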